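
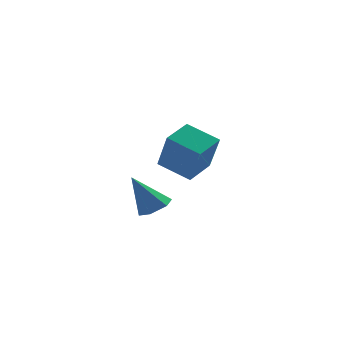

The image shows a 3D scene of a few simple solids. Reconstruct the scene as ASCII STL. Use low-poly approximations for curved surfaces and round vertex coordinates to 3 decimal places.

solid 
facet normal -0.616 -0.741 -0.267
outer loop
vertex 0.948 1.243 -0.829
vertex -0.07 1.902 -0.309
vertex 0.696 1.956 -2.228
endloop
endfacet
facet normal 0.771 -0.500 -0.394
outer loop
vertex 1.43 2.838 -1.911
vertex 0.948 1.243 -0.829
vertex 0.696 1.956 -2.228
endloop
endfacet
facet normal -0.617 -0.741 -0.267
outer loop
vertex 0.696 1.956 -2.228
vertex -0.07 1.902 -0.309
vertex -0.322 2.616 -1.708
endloop
endfacet
facet normal -0.159 0.448 -0.880
outer loop
vertex -0.322 2.616 -1.708
vertex 1.43 2.838 -1.911
vertex 0.696 1.956 -2.228
endloop
endfacet
facet normal 0.159 -0.448 0.880
outer loop
vertex 0.948 1.243 -0.829
vertex 0.664 2.784 0.008
vertex -0.07 1.902 -0.309
endloop
endfacet
facet normal 0.771 -0.500 -0.394
outer loop
vertex 1.682 2.124 -0.512
vertex 0.948 1.243 -0.829
vertex 1.43 2.838 -1.911
endloop
endfacet
facet normal 0.158 -0.449 0.880
outer loop
vertex 1.682 2.124 -0.512
vertex 0.664 2.784 0.008
vertex 0.948 1.243 -0.829
endloop
endfacet
facet normal -0.771 0.500 0.394
outer loop
vertex -0.07 1.902 -0.309
vertex 0.664 2.784 0.008
vertex -0.322 2.616 -1.708
endloop
endfacet
facet normal -0.159 0.449 -0.879
outer loop
vertex 0.412 3.497 -1.391
vertex 1.43 2.838 -1.911
vertex -0.322 2.616 -1.708
endloop
endfacet
facet normal -0.771 0.501 0.394
outer loop
vertex -0.322 2.616 -1.708
vertex 0.664 2.784 0.008
vertex 0.412 3.497 -1.391
endloop
endfacet
facet normal 0.616 0.741 0.267
outer loop
vertex 0.412 3.497 -1.391
vertex 1.682 2.124 -0.512
vertex 1.43 2.838 -1.911
endloop
endfacet
facet normal 0.616 0.741 0.267
outer loop
vertex 0.664 2.784 0.008
vertex 1.682 2.124 -0.512
vertex 0.412 3.497 -1.391
endloop
endfacet
facet normal 0.498 -0.095 -0.862
outer loop
vertex -0.172 -1.185 -1.877
vertex -0.688 -1.289 -2.164
vertex -0.484 -0.727 -2.108
endloop
endfacet
facet normal 0.484 0.634 0.603
outer loop
vertex -0.172 -1.185 -1.877
vertex -0.484 -0.727 -2.108
vertex -1.412 -1.151 -0.916
endloop
endfacet
facet normal 0.500 -0.096 -0.861
outer loop
vertex -0.484 -0.727 -2.108
vertex -0.688 -1.289 -2.164
vertex -1.0 -0.832 -2.396
endloop
endfacet
facet normal -0.268 0.955 0.131
outer loop
vertex -0.484 -0.727 -2.108
vertex -1.0 -0.832 -2.396
vertex -1.412 -1.151 -0.916
endloop
endfacet
facet normal 0.500 -0.096 -0.861
outer loop
vertex -1.0 -0.832 -2.396
vertex -0.688 -1.289 -2.164
vertex -1.204 -1.393 -2.452
endloop
endfacet
facet normal -0.919 0.352 -0.180
outer loop
vertex -1.0 -0.832 -2.396
vertex -1.204 -1.393 -2.452
vertex -1.412 -1.151 -0.916
endloop
endfacet
facet normal 0.500 -0.094 -0.861
outer loop
vertex -1.204 -1.393 -2.452
vertex -0.688 -1.289 -2.164
vertex -0.892 -1.85 -2.221
endloop
endfacet
facet normal -0.821 -0.571 -0.021
outer loop
vertex -1.204 -1.393 -2.452
vertex -0.892 -1.85 -2.221
vertex -1.412 -1.151 -0.916
endloop
endfacet
facet normal 0.500 -0.094 -0.861
outer loop
vertex -0.892 -1.85 -2.221
vertex -0.688 -1.289 -2.164
vertex -0.376 -1.746 -1.933
endloop
endfacet
facet normal -0.071 -0.891 0.449
outer loop
vertex -0.892 -1.85 -2.221
vertex -0.376 -1.746 -1.933
vertex -1.412 -1.151 -0.916
endloop
endfacet
facet normal 0.498 -0.095 -0.862
outer loop
vertex -0.376 -1.746 -1.933
vertex -0.688 -1.289 -2.164
vertex -0.172 -1.185 -1.877
endloop
endfacet
facet normal 0.582 -0.288 0.761
outer loop
vertex -0.376 -1.746 -1.933
vertex -0.172 -1.185 -1.877
vertex -1.412 -1.151 -0.916
endloop
endfacet

endsolid


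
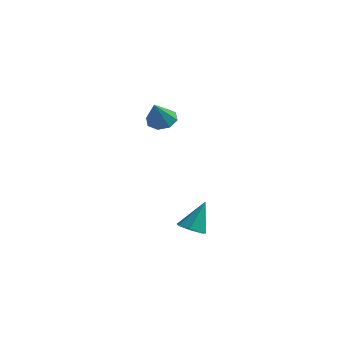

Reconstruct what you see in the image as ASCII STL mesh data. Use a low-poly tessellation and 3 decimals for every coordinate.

solid 
facet normal -0.197 0.607 -0.770
outer loop
vertex -0.37 2.976 1.29
vertex -1.041 2.744 1.279
vertex -0.698 3.272 1.607
endloop
endfacet
facet normal 0.785 0.274 0.556
outer loop
vertex -0.37 2.976 1.29
vertex -0.698 3.272 1.607
vertex -0.759 1.876 2.381
endloop
endfacet
facet normal -0.198 0.607 -0.770
outer loop
vertex -0.698 3.272 1.607
vertex -1.041 2.744 1.279
vertex -1.226 3.258 1.732
endloop
endfacet
facet normal 0.192 0.469 0.862
outer loop
vertex -0.698 3.272 1.607
vertex -1.226 3.258 1.732
vertex -0.759 1.876 2.381
endloop
endfacet
facet normal -0.197 0.607 -0.770
outer loop
vertex -1.226 3.258 1.732
vertex -1.041 2.744 1.279
vertex -1.646 2.943 1.591
endloop
endfacet
facet normal -0.467 0.242 0.851
outer loop
vertex -1.226 3.258 1.732
vertex -1.646 2.943 1.591
vertex -0.759 1.876 2.381
endloop
endfacet
facet normal -0.198 0.606 -0.770
outer loop
vertex -1.646 2.943 1.591
vertex -1.041 2.744 1.279
vertex -1.712 2.511 1.268
endloop
endfacet
facet normal -0.802 -0.274 0.530
outer loop
vertex -1.646 2.943 1.591
vertex -1.712 2.511 1.268
vertex -0.759 1.876 2.381
endloop
endfacet
facet normal -0.198 0.606 -0.770
outer loop
vertex -1.712 2.511 1.268
vertex -1.041 2.744 1.279
vertex -1.384 2.215 0.951
endloop
endfacet
facet normal -0.620 -0.780 0.086
outer loop
vertex -1.712 2.511 1.268
vertex -1.384 2.215 0.951
vertex -0.759 1.876 2.381
endloop
endfacet
facet normal -0.197 0.606 -0.771
outer loop
vertex -1.384 2.215 0.951
vertex -1.041 2.744 1.279
vertex -0.855 2.229 0.827
endloop
endfacet
facet normal -0.026 -0.975 -0.220
outer loop
vertex -1.384 2.215 0.951
vertex -0.855 2.229 0.827
vertex -0.759 1.876 2.381
endloop
endfacet
facet normal -0.197 0.606 -0.771
outer loop
vertex -0.855 2.229 0.827
vertex -1.041 2.744 1.279
vertex -0.435 2.544 0.967
endloop
endfacet
facet normal 0.630 -0.748 -0.209
outer loop
vertex -0.855 2.229 0.827
vertex -0.435 2.544 0.967
vertex -0.759 1.876 2.381
endloop
endfacet
facet normal -0.197 0.606 -0.771
outer loop
vertex -0.435 2.544 0.967
vertex -1.041 2.744 1.279
vertex -0.37 2.976 1.29
endloop
endfacet
facet normal 0.967 -0.230 0.113
outer loop
vertex -0.435 2.544 0.967
vertex -0.37 2.976 1.29
vertex -0.759 1.876 2.381
endloop
endfacet
facet normal -0.148 -0.428 -0.891
outer loop
vertex 1.645 2.36 -4.755
vertex 1.15 1.963 -4.482
vertex 1.091 2.587 -4.772
endloop
endfacet
facet normal 0.380 0.919 -0.103
outer loop
vertex 1.645 2.36 -4.755
vertex 1.091 2.587 -4.772
vertex 1.39 2.657 -3.038
endloop
endfacet
facet normal -0.148 -0.428 -0.892
outer loop
vertex 1.091 2.587 -4.772
vertex 1.15 1.963 -4.482
vertex 0.582 2.344 -4.571
endloop
endfacet
facet normal -0.419 0.907 0.036
outer loop
vertex 1.091 2.587 -4.772
vertex 0.582 2.344 -4.571
vertex 1.39 2.657 -3.038
endloop
endfacet
facet normal -0.148 -0.429 -0.891
outer loop
vertex 0.582 2.344 -4.571
vertex 1.15 1.963 -4.482
vertex 0.501 1.815 -4.303
endloop
endfacet
facet normal -0.862 0.328 0.387
outer loop
vertex 0.582 2.344 -4.571
vertex 0.501 1.815 -4.303
vertex 1.39 2.657 -3.038
endloop
endfacet
facet normal -0.148 -0.428 -0.891
outer loop
vertex 0.501 1.815 -4.303
vertex 1.15 1.963 -4.482
vertex 0.909 1.397 -4.17
endloop
endfacet
facet normal -0.616 -0.383 0.688
outer loop
vertex 0.501 1.815 -4.303
vertex 0.909 1.397 -4.17
vertex 1.39 2.657 -3.038
endloop
endfacet
facet normal -0.148 -0.429 -0.891
outer loop
vertex 0.909 1.397 -4.17
vertex 1.15 1.963 -4.482
vertex 1.499 1.406 -4.272
endloop
endfacet
facet normal 0.134 -0.690 0.711
outer loop
vertex 0.909 1.397 -4.17
vertex 1.499 1.406 -4.272
vertex 1.39 2.657 -3.038
endloop
endfacet
facet normal -0.148 -0.429 -0.891
outer loop
vertex 1.499 1.406 -4.272
vertex 1.15 1.963 -4.482
vertex 1.826 1.834 -4.532
endloop
endfacet
facet normal 0.822 -0.362 0.439
outer loop
vertex 1.499 1.406 -4.272
vertex 1.826 1.834 -4.532
vertex 1.39 2.657 -3.038
endloop
endfacet
facet normal -0.148 -0.429 -0.891
outer loop
vertex 1.826 1.834 -4.532
vertex 1.15 1.963 -4.482
vertex 1.645 2.36 -4.755
endloop
endfacet
facet normal 0.932 0.354 0.077
outer loop
vertex 1.826 1.834 -4.532
vertex 1.645 2.36 -4.755
vertex 1.39 2.657 -3.038
endloop
endfacet

endsolid


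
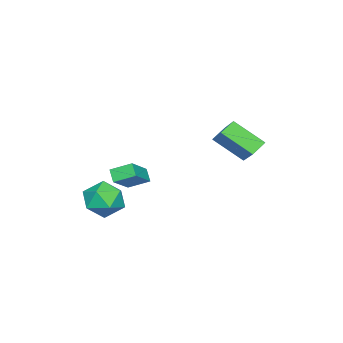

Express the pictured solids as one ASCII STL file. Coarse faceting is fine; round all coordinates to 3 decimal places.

solid 
facet normal 0.078 0.216 0.973
outer loop
vertex 2.798 -0.385 -1.25
vertex 2.423 -1.544 -0.963
vertex 3.641 -1.3 -1.115
endloop
endfacet
facet normal 0.548 0.592 0.591
outer loop
vertex 2.798 -0.385 -1.25
vertex 3.641 -1.3 -1.115
vertex 3.756 -0.475 -2.049
endloop
endfacet
facet normal 0.184 0.977 0.111
outer loop
vertex 2.798 -0.385 -1.25
vertex 3.756 -0.475 -2.049
vertex 2.61 -0.21 -2.475
endloop
endfacet
facet normal -0.509 0.837 0.198
outer loop
vertex 2.798 -0.385 -1.25
vertex 2.61 -0.21 -2.475
vertex 1.786 -0.87 -1.803
endloop
endfacet
facet normal -0.575 0.367 0.731
outer loop
vertex 2.798 -0.385 -1.25
vertex 1.786 -0.87 -1.803
vertex 2.423 -1.544 -0.963
endloop
endfacet
facet normal 0.963 0.132 0.236
outer loop
vertex 3.756 -0.475 -2.049
vertex 3.641 -1.3 -1.115
vertex 3.974 -1.69 -2.257
endloop
endfacet
facet normal 0.202 -0.477 0.855
outer loop
vertex 3.641 -1.3 -1.115
vertex 2.423 -1.544 -0.963
vertex 3.15 -2.35 -1.585
endloop
endfacet
facet normal -0.856 -0.233 0.462
outer loop
vertex 2.423 -1.544 -0.963
vertex 1.786 -0.87 -1.803
vertex 2.004 -2.085 -2.011
endloop
endfacet
facet normal -0.749 0.529 -0.399
outer loop
vertex 1.786 -0.87 -1.803
vertex 2.61 -0.21 -2.475
vertex 2.119 -1.26 -2.945
endloop
endfacet
facet normal 0.375 0.754 -0.539
outer loop
vertex 2.61 -0.21 -2.475
vertex 3.756 -0.475 -2.049
vertex 3.337 -1.016 -3.097
endloop
endfacet
facet normal 0.509 -0.837 -0.198
outer loop
vertex 2.962 -2.175 -2.81
vertex 3.974 -1.69 -2.257
vertex 3.15 -2.35 -1.585
endloop
endfacet
facet normal -0.184 -0.977 -0.111
outer loop
vertex 2.962 -2.175 -2.81
vertex 3.15 -2.35 -1.585
vertex 2.004 -2.085 -2.011
endloop
endfacet
facet normal -0.548 -0.592 -0.591
outer loop
vertex 2.962 -2.175 -2.81
vertex 2.004 -2.085 -2.011
vertex 2.119 -1.26 -2.945
endloop
endfacet
facet normal -0.078 -0.216 -0.973
outer loop
vertex 2.962 -2.175 -2.81
vertex 2.119 -1.26 -2.945
vertex 3.337 -1.016 -3.097
endloop
endfacet
facet normal 0.575 -0.367 -0.731
outer loop
vertex 2.962 -2.175 -2.81
vertex 3.337 -1.016 -3.097
vertex 3.974 -1.69 -2.257
endloop
endfacet
facet normal 0.749 -0.529 0.399
outer loop
vertex 3.15 -2.35 -1.585
vertex 3.974 -1.69 -2.257
vertex 3.641 -1.3 -1.115
endloop
endfacet
facet normal -0.375 -0.754 0.539
outer loop
vertex 2.004 -2.085 -2.011
vertex 3.15 -2.35 -1.585
vertex 2.423 -1.544 -0.963
endloop
endfacet
facet normal -0.963 -0.132 -0.236
outer loop
vertex 2.119 -1.26 -2.945
vertex 2.004 -2.085 -2.011
vertex 1.786 -0.87 -1.803
endloop
endfacet
facet normal -0.202 0.477 -0.855
outer loop
vertex 3.337 -1.016 -3.097
vertex 2.119 -1.26 -2.945
vertex 2.61 -0.21 -2.475
endloop
endfacet
facet normal 0.856 0.233 -0.462
outer loop
vertex 3.974 -1.69 -2.257
vertex 3.337 -1.016 -3.097
vertex 3.756 -0.475 -2.049
endloop
endfacet
facet normal -0.610 -0.522 -0.597
outer loop
vertex -3.639 1.756 0.18
vertex -4.481 2.087 0.751
vertex -3.843 3.488 -1.127
endloop
endfacet
facet normal 0.787 -0.310 -0.534
outer loop
vertex -2.599 4.553 0.089
vertex -3.639 1.756 0.18
vertex -3.843 3.488 -1.127
endloop
endfacet
facet normal -0.610 -0.522 -0.597
outer loop
vertex -3.843 3.488 -1.127
vertex -4.481 2.087 0.751
vertex -4.685 3.82 -0.557
endloop
endfacet
facet normal -0.093 0.794 -0.600
outer loop
vertex -4.685 3.82 -0.557
vertex -2.599 4.553 0.089
vertex -3.843 3.488 -1.127
endloop
endfacet
facet normal 0.094 -0.795 0.600
outer loop
vertex -3.639 1.756 0.18
vertex -3.237 3.152 1.967
vertex -4.481 2.087 0.751
endloop
endfacet
facet normal 0.787 -0.310 -0.533
outer loop
vertex -2.395 2.82 1.397
vertex -3.639 1.756 0.18
vertex -2.599 4.553 0.089
endloop
endfacet
facet normal 0.093 -0.795 0.600
outer loop
vertex -2.395 2.82 1.397
vertex -3.237 3.152 1.967
vertex -3.639 1.756 0.18
endloop
endfacet
facet normal -0.787 0.310 0.534
outer loop
vertex -4.481 2.087 0.751
vertex -3.237 3.152 1.967
vertex -4.685 3.82 -0.557
endloop
endfacet
facet normal -0.094 0.795 -0.599
outer loop
vertex -3.441 4.884 0.66
vertex -2.599 4.553 0.089
vertex -4.685 3.82 -0.557
endloop
endfacet
facet normal -0.787 0.310 0.534
outer loop
vertex -4.685 3.82 -0.557
vertex -3.237 3.152 1.967
vertex -3.441 4.884 0.66
endloop
endfacet
facet normal 0.610 0.522 0.596
outer loop
vertex -3.441 4.884 0.66
vertex -2.395 2.82 1.397
vertex -2.599 4.553 0.089
endloop
endfacet
facet normal 0.610 0.522 0.597
outer loop
vertex -3.237 3.152 1.967
vertex -2.395 2.82 1.397
vertex -3.441 4.884 0.66
endloop
endfacet
facet normal -0.500 -0.501 0.706
outer loop
vertex 0.081 -2.436 -1.363
vertex -0.287 -1.294 -0.813
vertex -1.518 -2.413 -2.479
endloop
endfacet
facet normal 0.279 -0.865 -0.418
outer loop
vertex -1.073 -1.966 -3.107
vertex 0.081 -2.436 -1.363
vertex -1.518 -2.413 -2.479
endloop
endfacet
facet normal -0.500 -0.502 0.706
outer loop
vertex -1.518 -2.413 -2.479
vertex -0.287 -1.294 -0.813
vertex -1.886 -1.271 -1.928
endloop
endfacet
facet normal -0.820 0.012 -0.572
outer loop
vertex -1.886 -1.271 -1.928
vertex -1.073 -1.966 -3.107
vertex -1.518 -2.413 -2.479
endloop
endfacet
facet normal 0.820 -0.012 0.573
outer loop
vertex 0.081 -2.436 -1.363
vertex 0.158 -0.847 -1.441
vertex -0.287 -1.294 -0.813
endloop
endfacet
facet normal 0.279 -0.865 -0.417
outer loop
vertex 0.526 -1.989 -1.992
vertex 0.081 -2.436 -1.363
vertex -1.073 -1.966 -3.107
endloop
endfacet
facet normal 0.820 -0.012 0.572
outer loop
vertex 0.526 -1.989 -1.992
vertex 0.158 -0.847 -1.441
vertex 0.081 -2.436 -1.363
endloop
endfacet
facet normal -0.279 0.865 0.418
outer loop
vertex -0.287 -1.294 -0.813
vertex 0.158 -0.847 -1.441
vertex -1.886 -1.271 -1.928
endloop
endfacet
facet normal -0.820 0.011 -0.572
outer loop
vertex -1.441 -0.824 -2.557
vertex -1.073 -1.966 -3.107
vertex -1.886 -1.271 -1.928
endloop
endfacet
facet normal -0.279 0.865 0.417
outer loop
vertex -1.886 -1.271 -1.928
vertex 0.158 -0.847 -1.441
vertex -1.441 -0.824 -2.557
endloop
endfacet
facet normal 0.500 0.501 -0.706
outer loop
vertex -1.441 -0.824 -2.557
vertex 0.526 -1.989 -1.992
vertex -1.073 -1.966 -3.107
endloop
endfacet
facet normal 0.500 0.502 -0.706
outer loop
vertex 0.158 -0.847 -1.441
vertex 0.526 -1.989 -1.992
vertex -1.441 -0.824 -2.557
endloop
endfacet

endsolid


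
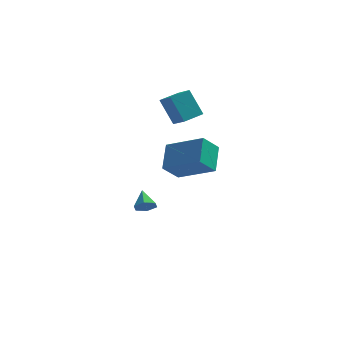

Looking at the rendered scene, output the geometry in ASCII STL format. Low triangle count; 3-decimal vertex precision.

solid 
facet normal -0.521 -0.488 0.700
outer loop
vertex 1.974 -1.246 3.02
vertex 0.215 -0.619 2.149
vertex 1.964 -2.481 2.152
endloop
endfacet
facet normal 0.853 -0.304 0.423
outer loop
vertex 2.605 -1.881 1.291
vertex 1.974 -1.246 3.02
vertex 1.964 -2.481 2.152
endloop
endfacet
facet normal -0.521 -0.488 0.701
outer loop
vertex 1.964 -2.481 2.152
vertex 0.215 -0.619 2.149
vertex 0.205 -1.855 1.281
endloop
endfacet
facet normal -0.006 -0.818 -0.575
outer loop
vertex 0.205 -1.855 1.281
vertex 2.605 -1.881 1.291
vertex 1.964 -2.481 2.152
endloop
endfacet
facet normal 0.007 0.818 0.575
outer loop
vertex 1.974 -1.246 3.02
vertex 0.856 -0.019 1.288
vertex 0.215 -0.619 2.149
endloop
endfacet
facet normal 0.854 -0.304 0.423
outer loop
vertex 2.615 -0.645 2.159
vertex 1.974 -1.246 3.02
vertex 2.605 -1.881 1.291
endloop
endfacet
facet normal 0.006 0.818 0.575
outer loop
vertex 2.615 -0.645 2.159
vertex 0.856 -0.019 1.288
vertex 1.974 -1.246 3.02
endloop
endfacet
facet normal -0.853 0.304 -0.423
outer loop
vertex 0.215 -0.619 2.149
vertex 0.856 -0.019 1.288
vertex 0.205 -1.855 1.281
endloop
endfacet
facet normal -0.006 -0.818 -0.576
outer loop
vertex 0.846 -1.254 0.42
vertex 2.605 -1.881 1.291
vertex 0.205 -1.855 1.281
endloop
endfacet
facet normal -0.854 0.304 -0.423
outer loop
vertex 0.205 -1.855 1.281
vertex 0.856 -0.019 1.288
vertex 0.846 -1.254 0.42
endloop
endfacet
facet normal 0.521 0.488 -0.701
outer loop
vertex 0.846 -1.254 0.42
vertex 2.615 -0.645 2.159
vertex 2.605 -1.881 1.291
endloop
endfacet
facet normal 0.521 0.488 -0.701
outer loop
vertex 0.856 -0.019 1.288
vertex 2.615 -0.645 2.159
vertex 0.846 -1.254 0.42
endloop
endfacet
facet normal 0.256 -0.786 -0.563
outer loop
vertex -0.57 2.083 -3.533
vertex -1.088 1.814 -3.393
vertex -1.056 2.17 -3.875
endloop
endfacet
facet normal 0.371 0.878 -0.303
outer loop
vertex -0.57 2.083 -3.533
vertex -1.056 2.17 -3.875
vertex -1.372 2.686 -2.767
endloop
endfacet
facet normal 0.255 -0.786 -0.564
outer loop
vertex -1.056 2.17 -3.875
vertex -1.088 1.814 -3.393
vertex -1.574 1.901 -3.734
endloop
endfacet
facet normal -0.504 0.719 -0.479
outer loop
vertex -1.056 2.17 -3.875
vertex -1.574 1.901 -3.734
vertex -1.372 2.686 -2.767
endloop
endfacet
facet normal 0.255 -0.786 -0.564
outer loop
vertex -1.574 1.901 -3.734
vertex -1.088 1.814 -3.393
vertex -1.606 1.545 -3.252
endloop
endfacet
facet normal -0.983 0.174 0.064
outer loop
vertex -1.574 1.901 -3.734
vertex -1.606 1.545 -3.252
vertex -1.372 2.686 -2.767
endloop
endfacet
facet normal 0.255 -0.786 -0.564
outer loop
vertex -1.606 1.545 -3.252
vertex -1.088 1.814 -3.393
vertex -1.12 1.458 -2.911
endloop
endfacet
facet normal -0.586 -0.212 0.782
outer loop
vertex -1.606 1.545 -3.252
vertex -1.12 1.458 -2.911
vertex -1.372 2.686 -2.767
endloop
endfacet
facet normal 0.256 -0.786 -0.563
outer loop
vertex -1.12 1.458 -2.911
vertex -1.088 1.814 -3.393
vertex -0.603 1.727 -3.051
endloop
endfacet
facet normal 0.287 -0.053 0.957
outer loop
vertex -1.12 1.458 -2.911
vertex -0.603 1.727 -3.051
vertex -1.372 2.686 -2.767
endloop
endfacet
facet normal 0.256 -0.786 -0.563
outer loop
vertex -0.603 1.727 -3.051
vertex -1.088 1.814 -3.393
vertex -0.57 2.083 -3.533
endloop
endfacet
facet normal 0.766 0.491 0.415
outer loop
vertex -0.603 1.727 -3.051
vertex -0.57 2.083 -3.533
vertex -1.372 2.686 -2.767
endloop
endfacet
facet normal -0.707 -0.692 -0.147
outer loop
vertex 0.032 2.427 3.728
vertex -0.578 3.172 3.157
vertex 0.74 1.986 2.398
endloop
endfacet
facet normal 0.546 -0.664 0.511
outer loop
vertex 1.538 2.768 2.563
vertex 0.032 2.427 3.728
vertex 0.74 1.986 2.398
endloop
endfacet
facet normal -0.707 -0.692 -0.146
outer loop
vertex 0.74 1.986 2.398
vertex -0.578 3.172 3.157
vertex 0.129 2.731 1.826
endloop
endfacet
facet normal 0.451 -0.281 -0.847
outer loop
vertex 0.129 2.731 1.826
vertex 1.538 2.768 2.563
vertex 0.74 1.986 2.398
endloop
endfacet
facet normal -0.450 0.281 0.848
outer loop
vertex 0.032 2.427 3.728
vertex 0.22 3.954 3.322
vertex -0.578 3.172 3.157
endloop
endfacet
facet normal 0.545 -0.665 0.510
outer loop
vertex 0.831 3.209 3.894
vertex 0.032 2.427 3.728
vertex 1.538 2.768 2.563
endloop
endfacet
facet normal -0.451 0.281 0.847
outer loop
vertex 0.831 3.209 3.894
vertex 0.22 3.954 3.322
vertex 0.032 2.427 3.728
endloop
endfacet
facet normal -0.546 0.665 -0.510
outer loop
vertex -0.578 3.172 3.157
vertex 0.22 3.954 3.322
vertex 0.129 2.731 1.826
endloop
endfacet
facet normal 0.451 -0.281 -0.847
outer loop
vertex 0.928 3.513 1.992
vertex 1.538 2.768 2.563
vertex 0.129 2.731 1.826
endloop
endfacet
facet normal -0.545 0.665 -0.511
outer loop
vertex 0.129 2.731 1.826
vertex 0.22 3.954 3.322
vertex 0.928 3.513 1.992
endloop
endfacet
facet normal 0.707 0.692 0.147
outer loop
vertex 0.928 3.513 1.992
vertex 0.831 3.209 3.894
vertex 1.538 2.768 2.563
endloop
endfacet
facet normal 0.707 0.692 0.147
outer loop
vertex 0.22 3.954 3.322
vertex 0.831 3.209 3.894
vertex 0.928 3.513 1.992
endloop
endfacet

endsolid


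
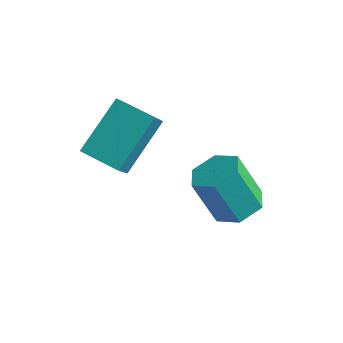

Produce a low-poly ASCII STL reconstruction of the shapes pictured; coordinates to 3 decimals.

solid 
facet normal 0.437 0.115 -0.892
outer loop
vertex -0.464 -0.409 -2.857
vertex -0.787 0.112 -2.948
vertex -0.232 0.135 -2.673
endloop
endfacet
facet normal 0.818 -0.464 0.340
outer loop
vertex -0.464 -0.409 -2.857
vertex -0.232 0.135 -2.673
vertex -1.01 -0.554 -1.742
endloop
endfacet
facet normal 0.818 -0.464 0.340
outer loop
vertex -1.01 -0.554 -1.742
vertex -0.232 0.135 -2.673
vertex -0.778 -0.01 -1.558
endloop
endfacet
facet normal -0.436 -0.116 0.892
outer loop
vertex -1.01 -0.554 -1.742
vertex -0.778 -0.01 -1.558
vertex -1.333 -0.032 -1.832
endloop
endfacet
facet normal 0.437 0.116 -0.892
outer loop
vertex -0.232 0.135 -2.673
vertex -0.787 0.112 -2.948
vertex -0.554 0.657 -2.763
endloop
endfacet
facet normal 0.734 0.527 0.428
outer loop
vertex -0.232 0.135 -2.673
vertex -0.554 0.657 -2.763
vertex -0.778 -0.01 -1.558
endloop
endfacet
facet normal 0.734 0.527 0.428
outer loop
vertex -0.778 -0.01 -1.558
vertex -0.554 0.657 -2.763
vertex -1.1 0.512 -1.648
endloop
endfacet
facet normal -0.436 -0.115 0.893
outer loop
vertex -0.778 -0.01 -1.558
vertex -1.1 0.512 -1.648
vertex -1.333 -0.032 -1.832
endloop
endfacet
facet normal 0.436 0.116 -0.892
outer loop
vertex -0.554 0.657 -2.763
vertex -0.787 0.112 -2.948
vertex -1.11 0.634 -3.038
endloop
endfacet
facet normal -0.084 0.993 0.088
outer loop
vertex -0.554 0.657 -2.763
vertex -1.11 0.634 -3.038
vertex -1.1 0.512 -1.648
endloop
endfacet
facet normal -0.084 0.993 0.088
outer loop
vertex -1.1 0.512 -1.648
vertex -1.11 0.634 -3.038
vertex -1.656 0.489 -1.923
endloop
endfacet
facet normal -0.437 -0.115 0.892
outer loop
vertex -1.1 0.512 -1.648
vertex -1.656 0.489 -1.923
vertex -1.333 -0.032 -1.832
endloop
endfacet
facet normal 0.436 0.116 -0.892
outer loop
vertex -1.11 0.634 -3.038
vertex -0.787 0.112 -2.948
vertex -1.342 0.09 -3.222
endloop
endfacet
facet normal -0.818 0.464 -0.340
outer loop
vertex -1.11 0.634 -3.038
vertex -1.342 0.09 -3.222
vertex -1.656 0.489 -1.923
endloop
endfacet
facet normal -0.818 0.464 -0.340
outer loop
vertex -1.656 0.489 -1.923
vertex -1.342 0.09 -3.222
vertex -1.888 -0.055 -2.107
endloop
endfacet
facet normal -0.437 -0.115 0.892
outer loop
vertex -1.656 0.489 -1.923
vertex -1.888 -0.055 -2.107
vertex -1.333 -0.032 -1.832
endloop
endfacet
facet normal 0.436 0.115 -0.893
outer loop
vertex -1.342 0.09 -3.222
vertex -0.787 0.112 -2.948
vertex -1.02 -0.432 -3.132
endloop
endfacet
facet normal -0.734 -0.527 -0.428
outer loop
vertex -1.342 0.09 -3.222
vertex -1.02 -0.432 -3.132
vertex -1.888 -0.055 -2.107
endloop
endfacet
facet normal -0.734 -0.527 -0.428
outer loop
vertex -1.888 -0.055 -2.107
vertex -1.02 -0.432 -3.132
vertex -1.566 -0.577 -2.017
endloop
endfacet
facet normal -0.437 -0.116 0.892
outer loop
vertex -1.888 -0.055 -2.107
vertex -1.566 -0.577 -2.017
vertex -1.333 -0.032 -1.832
endloop
endfacet
facet normal 0.437 0.115 -0.892
outer loop
vertex -1.02 -0.432 -3.132
vertex -0.787 0.112 -2.948
vertex -0.464 -0.409 -2.857
endloop
endfacet
facet normal 0.084 -0.993 -0.088
outer loop
vertex -1.02 -0.432 -3.132
vertex -0.464 -0.409 -2.857
vertex -1.566 -0.577 -2.017
endloop
endfacet
facet normal 0.084 -0.993 -0.088
outer loop
vertex -1.566 -0.577 -2.017
vertex -0.464 -0.409 -2.857
vertex -1.01 -0.554 -1.742
endloop
endfacet
facet normal -0.436 -0.116 0.892
outer loop
vertex -1.566 -0.577 -2.017
vertex -1.01 -0.554 -1.742
vertex -1.333 -0.032 -1.832
endloop
endfacet
facet normal -0.980 -0.043 0.193
outer loop
vertex -3.3 -0.813 0.318
vertex -3.455 -0.28 -0.352
vertex -3.426 -1.981 -0.583
endloop
endfacet
facet normal 0.178 -0.613 0.770
outer loop
vertex -2.485 -1.94 -0.768
vertex -3.3 -0.813 0.318
vertex -3.426 -1.981 -0.583
endloop
endfacet
facet normal -0.980 -0.043 0.193
outer loop
vertex -3.426 -1.981 -0.583
vertex -3.455 -0.28 -0.352
vertex -3.581 -1.448 -1.253
endloop
endfacet
facet normal -0.085 -0.789 -0.608
outer loop
vertex -3.581 -1.448 -1.253
vertex -2.485 -1.94 -0.768
vertex -3.426 -1.981 -0.583
endloop
endfacet
facet normal 0.085 0.789 0.608
outer loop
vertex -3.3 -0.813 0.318
vertex -2.514 -0.239 -0.537
vertex -3.455 -0.28 -0.352
endloop
endfacet
facet normal 0.178 -0.613 0.770
outer loop
vertex -2.359 -0.772 0.133
vertex -3.3 -0.813 0.318
vertex -2.485 -1.94 -0.768
endloop
endfacet
facet normal 0.085 0.789 0.608
outer loop
vertex -2.359 -0.772 0.133
vertex -2.514 -0.239 -0.537
vertex -3.3 -0.813 0.318
endloop
endfacet
facet normal -0.178 0.613 -0.770
outer loop
vertex -3.455 -0.28 -0.352
vertex -2.514 -0.239 -0.537
vertex -3.581 -1.448 -1.253
endloop
endfacet
facet normal -0.085 -0.789 -0.608
outer loop
vertex -2.64 -1.407 -1.438
vertex -2.485 -1.94 -0.768
vertex -3.581 -1.448 -1.253
endloop
endfacet
facet normal -0.178 0.613 -0.770
outer loop
vertex -3.581 -1.448 -1.253
vertex -2.514 -0.239 -0.537
vertex -2.64 -1.407 -1.438
endloop
endfacet
facet normal 0.980 0.043 -0.193
outer loop
vertex -2.64 -1.407 -1.438
vertex -2.359 -0.772 0.133
vertex -2.485 -1.94 -0.768
endloop
endfacet
facet normal 0.980 0.043 -0.193
outer loop
vertex -2.514 -0.239 -0.537
vertex -2.359 -0.772 0.133
vertex -2.64 -1.407 -1.438
endloop
endfacet

endsolid


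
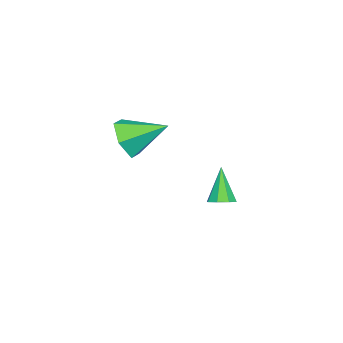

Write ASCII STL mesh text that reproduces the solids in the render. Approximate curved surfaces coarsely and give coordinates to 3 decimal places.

solid 
facet normal 0.244 -0.858 -0.452
outer loop
vertex 3.43 -3.848 1.481
vertex 2.754 -4.365 2.096
vertex 2.432 -3.972 1.177
endloop
endfacet
facet normal 0.066 0.830 -0.554
outer loop
vertex 3.43 -3.848 1.481
vertex 2.432 -3.972 1.177
vertex 2.306 -2.795 2.924
endloop
endfacet
facet normal 0.245 -0.858 -0.452
outer loop
vertex 2.432 -3.972 1.177
vertex 2.754 -4.365 2.096
vertex 1.757 -4.489 1.792
endloop
endfacet
facet normal -0.759 0.514 -0.401
outer loop
vertex 2.432 -3.972 1.177
vertex 1.757 -4.489 1.792
vertex 2.306 -2.795 2.924
endloop
endfacet
facet normal 0.244 -0.858 -0.452
outer loop
vertex 1.757 -4.489 1.792
vertex 2.754 -4.365 2.096
vertex 2.078 -4.882 2.712
endloop
endfacet
facet normal -0.933 0.066 0.354
outer loop
vertex 1.757 -4.489 1.792
vertex 2.078 -4.882 2.712
vertex 2.306 -2.795 2.924
endloop
endfacet
facet normal 0.244 -0.858 -0.452
outer loop
vertex 2.078 -4.882 2.712
vertex 2.754 -4.365 2.096
vertex 3.075 -4.758 3.016
endloop
endfacet
facet normal -0.283 -0.066 0.957
outer loop
vertex 2.078 -4.882 2.712
vertex 3.075 -4.758 3.016
vertex 2.306 -2.795 2.924
endloop
endfacet
facet normal 0.244 -0.858 -0.452
outer loop
vertex 3.075 -4.758 3.016
vertex 2.754 -4.365 2.096
vertex 3.751 -4.241 2.4
endloop
endfacet
facet normal 0.541 0.250 0.803
outer loop
vertex 3.075 -4.758 3.016
vertex 3.751 -4.241 2.4
vertex 2.306 -2.795 2.924
endloop
endfacet
facet normal 0.245 -0.858 -0.452
outer loop
vertex 3.751 -4.241 2.4
vertex 2.754 -4.365 2.096
vertex 3.43 -3.848 1.481
endloop
endfacet
facet normal 0.715 0.697 0.048
outer loop
vertex 3.751 -4.241 2.4
vertex 3.43 -3.848 1.481
vertex 2.306 -2.795 2.924
endloop
endfacet
facet normal 0.461 0.205 -0.864
outer loop
vertex -0.913 -2.008 -3.073
vertex -1.475 -2.026 -3.377
vertex -1.132 -1.57 -3.086
endloop
endfacet
facet normal 0.584 0.314 0.748
outer loop
vertex -0.913 -2.008 -3.073
vertex -1.132 -1.57 -3.086
vertex -2.305 -2.394 -1.823
endloop
endfacet
facet normal 0.460 0.205 -0.864
outer loop
vertex -1.132 -1.57 -3.086
vertex -1.475 -2.026 -3.377
vertex -1.553 -1.4 -3.27
endloop
endfacet
facet normal 0.068 0.806 0.589
outer loop
vertex -1.132 -1.57 -3.086
vertex -1.553 -1.4 -3.27
vertex -2.305 -2.394 -1.823
endloop
endfacet
facet normal 0.461 0.205 -0.863
outer loop
vertex -1.553 -1.4 -3.27
vertex -1.475 -2.026 -3.377
vertex -1.928 -1.596 -3.517
endloop
endfacet
facet normal -0.570 0.785 0.243
outer loop
vertex -1.553 -1.4 -3.27
vertex -1.928 -1.596 -3.517
vertex -2.305 -2.394 -1.823
endloop
endfacet
facet normal 0.461 0.205 -0.863
outer loop
vertex -1.928 -1.596 -3.517
vertex -1.475 -2.026 -3.377
vertex -2.038 -2.044 -3.682
endloop
endfacet
facet normal -0.960 0.268 -0.087
outer loop
vertex -1.928 -1.596 -3.517
vertex -2.038 -2.044 -3.682
vertex -2.305 -2.394 -1.823
endloop
endfacet
facet normal 0.461 0.205 -0.863
outer loop
vertex -2.038 -2.044 -3.682
vertex -1.475 -2.026 -3.377
vertex -1.818 -2.481 -3.668
endloop
endfacet
facet normal -0.871 -0.445 -0.209
outer loop
vertex -2.038 -2.044 -3.682
vertex -1.818 -2.481 -3.668
vertex -2.305 -2.394 -1.823
endloop
endfacet
facet normal 0.461 0.205 -0.864
outer loop
vertex -1.818 -2.481 -3.668
vertex -1.475 -2.026 -3.377
vertex -1.397 -2.652 -3.484
endloop
endfacet
facet normal -0.357 -0.933 -0.050
outer loop
vertex -1.818 -2.481 -3.668
vertex -1.397 -2.652 -3.484
vertex -2.305 -2.394 -1.823
endloop
endfacet
facet normal 0.461 0.205 -0.863
outer loop
vertex -1.397 -2.652 -3.484
vertex -1.475 -2.026 -3.377
vertex -1.022 -2.456 -3.237
endloop
endfacet
facet normal 0.282 -0.913 0.296
outer loop
vertex -1.397 -2.652 -3.484
vertex -1.022 -2.456 -3.237
vertex -2.305 -2.394 -1.823
endloop
endfacet
facet normal 0.461 0.204 -0.864
outer loop
vertex -1.022 -2.456 -3.237
vertex -1.475 -2.026 -3.377
vertex -0.913 -2.008 -3.073
endloop
endfacet
facet normal 0.672 -0.393 0.627
outer loop
vertex -1.022 -2.456 -3.237
vertex -0.913 -2.008 -3.073
vertex -2.305 -2.394 -1.823
endloop
endfacet

endsolid


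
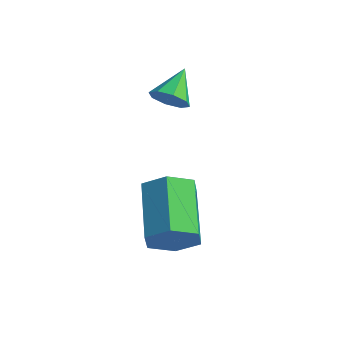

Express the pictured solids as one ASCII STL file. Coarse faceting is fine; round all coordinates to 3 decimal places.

solid 
facet normal 0.163 -0.815 -0.556
outer loop
vertex -0.345 3.049 2.91
vertex -0.894 2.774 3.152
vertex -0.753 3.156 2.633
endloop
endfacet
facet normal 0.441 0.836 -0.327
outer loop
vertex -0.345 3.049 2.91
vertex -0.753 3.156 2.633
vertex -1.106 3.826 3.868
endloop
endfacet
facet normal 0.165 -0.815 -0.555
outer loop
vertex -0.753 3.156 2.633
vertex -0.894 2.774 3.152
vertex -1.244 3.039 2.659
endloop
endfacet
facet normal -0.225 0.828 -0.513
outer loop
vertex -0.753 3.156 2.633
vertex -1.244 3.039 2.659
vertex -1.106 3.826 3.868
endloop
endfacet
facet normal 0.166 -0.815 -0.556
outer loop
vertex -1.244 3.039 2.659
vertex -0.894 2.774 3.152
vertex -1.529 2.766 2.974
endloop
endfacet
facet normal -0.802 0.538 -0.259
outer loop
vertex -1.244 3.039 2.659
vertex -1.529 2.766 2.974
vertex -1.106 3.826 3.868
endloop
endfacet
facet normal 0.165 -0.817 -0.553
outer loop
vertex -1.529 2.766 2.974
vertex -0.894 2.774 3.152
vertex -1.443 2.499 3.394
endloop
endfacet
facet normal -0.949 0.140 0.283
outer loop
vertex -1.529 2.766 2.974
vertex -1.443 2.499 3.394
vertex -1.106 3.826 3.868
endloop
endfacet
facet normal 0.164 -0.816 -0.555
outer loop
vertex -1.443 2.499 3.394
vertex -0.894 2.774 3.152
vertex -1.034 2.392 3.672
endloop
endfacet
facet normal -0.581 -0.139 0.802
outer loop
vertex -1.443 2.499 3.394
vertex -1.034 2.392 3.672
vertex -1.106 3.826 3.868
endloop
endfacet
facet normal 0.164 -0.816 -0.555
outer loop
vertex -1.034 2.392 3.672
vertex -0.894 2.774 3.152
vertex -0.544 2.509 3.645
endloop
endfacet
facet normal 0.086 -0.131 0.988
outer loop
vertex -1.034 2.392 3.672
vertex -0.544 2.509 3.645
vertex -1.106 3.826 3.868
endloop
endfacet
facet normal 0.166 -0.815 -0.556
outer loop
vertex -0.544 2.509 3.645
vertex -0.894 2.774 3.152
vertex -0.258 2.782 3.33
endloop
endfacet
facet normal 0.660 0.157 0.735
outer loop
vertex -0.544 2.509 3.645
vertex -0.258 2.782 3.33
vertex -1.106 3.826 3.868
endloop
endfacet
facet normal 0.165 -0.816 -0.553
outer loop
vertex -0.258 2.782 3.33
vertex -0.894 2.774 3.152
vertex -0.345 3.049 2.91
endloop
endfacet
facet normal 0.808 0.559 0.188
outer loop
vertex -0.258 2.782 3.33
vertex -0.345 3.049 2.91
vertex -1.106 3.826 3.868
endloop
endfacet
facet normal 0.583 -0.682 -0.442
outer loop
vertex 2.314 -0.088 0.465
vertex 1.625 -0.376 -0.0
vertex 2.134 0.267 -0.32
endloop
endfacet
facet normal 0.786 0.610 0.096
outer loop
vertex 2.314 -0.088 0.465
vertex 2.134 0.267 -0.32
vertex 1.124 1.304 1.365
endloop
endfacet
facet normal 0.786 0.611 0.095
outer loop
vertex 1.124 1.304 1.365
vertex 2.134 0.267 -0.32
vertex 0.944 1.658 0.58
endloop
endfacet
facet normal -0.583 0.682 0.441
outer loop
vertex 1.124 1.304 1.365
vertex 0.944 1.658 0.58
vertex 0.435 1.016 0.9
endloop
endfacet
facet normal 0.583 -0.682 -0.442
outer loop
vertex 2.134 0.267 -0.32
vertex 1.625 -0.376 -0.0
vertex 1.445 -0.021 -0.785
endloop
endfacet
facet normal 0.216 0.654 -0.725
outer loop
vertex 2.134 0.267 -0.32
vertex 1.445 -0.021 -0.785
vertex 0.944 1.658 0.58
endloop
endfacet
facet normal 0.216 0.654 -0.725
outer loop
vertex 0.944 1.658 0.58
vertex 1.445 -0.021 -0.785
vertex 0.255 1.37 0.115
endloop
endfacet
facet normal -0.583 0.682 0.441
outer loop
vertex 0.944 1.658 0.58
vertex 0.255 1.37 0.115
vertex 0.435 1.016 0.9
endloop
endfacet
facet normal 0.583 -0.682 -0.442
outer loop
vertex 1.445 -0.021 -0.785
vertex 1.625 -0.376 -0.0
vertex 0.936 -0.664 -0.465
endloop
endfacet
facet normal -0.570 0.043 -0.820
outer loop
vertex 1.445 -0.021 -0.785
vertex 0.936 -0.664 -0.465
vertex 0.255 1.37 0.115
endloop
endfacet
facet normal -0.570 0.043 -0.820
outer loop
vertex 0.255 1.37 0.115
vertex 0.936 -0.664 -0.465
vertex -0.254 0.728 0.435
endloop
endfacet
facet normal -0.583 0.682 0.441
outer loop
vertex 0.255 1.37 0.115
vertex -0.254 0.728 0.435
vertex 0.435 1.016 0.9
endloop
endfacet
facet normal 0.583 -0.682 -0.441
outer loop
vertex 0.936 -0.664 -0.465
vertex 1.625 -0.376 -0.0
vertex 1.116 -1.018 0.32
endloop
endfacet
facet normal -0.786 -0.611 -0.095
outer loop
vertex 0.936 -0.664 -0.465
vertex 1.116 -1.018 0.32
vertex -0.254 0.728 0.435
endloop
endfacet
facet normal -0.786 -0.611 -0.096
outer loop
vertex -0.254 0.728 0.435
vertex 1.116 -1.018 0.32
vertex -0.074 0.373 1.22
endloop
endfacet
facet normal -0.583 0.682 0.442
outer loop
vertex -0.254 0.728 0.435
vertex -0.074 0.373 1.22
vertex 0.435 1.016 0.9
endloop
endfacet
facet normal 0.583 -0.682 -0.441
outer loop
vertex 1.116 -1.018 0.32
vertex 1.625 -0.376 -0.0
vertex 1.805 -0.73 0.785
endloop
endfacet
facet normal -0.216 -0.654 0.725
outer loop
vertex 1.116 -1.018 0.32
vertex 1.805 -0.73 0.785
vertex -0.074 0.373 1.22
endloop
endfacet
facet normal -0.216 -0.654 0.725
outer loop
vertex -0.074 0.373 1.22
vertex 1.805 -0.73 0.785
vertex 0.615 0.661 1.685
endloop
endfacet
facet normal -0.583 0.682 0.442
outer loop
vertex -0.074 0.373 1.22
vertex 0.615 0.661 1.685
vertex 0.435 1.016 0.9
endloop
endfacet
facet normal 0.583 -0.682 -0.441
outer loop
vertex 1.805 -0.73 0.785
vertex 1.625 -0.376 -0.0
vertex 2.314 -0.088 0.465
endloop
endfacet
facet normal 0.570 -0.043 0.820
outer loop
vertex 1.805 -0.73 0.785
vertex 2.314 -0.088 0.465
vertex 0.615 0.661 1.685
endloop
endfacet
facet normal 0.570 -0.043 0.820
outer loop
vertex 0.615 0.661 1.685
vertex 2.314 -0.088 0.465
vertex 1.124 1.304 1.365
endloop
endfacet
facet normal -0.583 0.682 0.442
outer loop
vertex 0.615 0.661 1.685
vertex 1.124 1.304 1.365
vertex 0.435 1.016 0.9
endloop
endfacet

endsolid


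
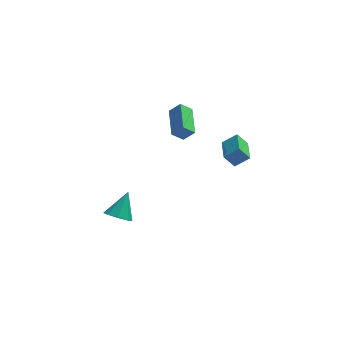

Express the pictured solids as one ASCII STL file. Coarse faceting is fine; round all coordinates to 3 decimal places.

solid 
facet normal -0.684 0.067 -0.727
outer loop
vertex -0.975 -2.65 3.711
vertex -1.202 -0.561 4.117
vertex -0.282 -2.452 3.077
endloop
endfacet
facet normal 0.106 -0.976 -0.190
outer loop
vertex 0.402 -2.519 3.803
vertex -0.975 -2.65 3.711
vertex -0.282 -2.452 3.077
endloop
endfacet
facet normal -0.684 0.067 -0.727
outer loop
vertex -0.282 -2.452 3.077
vertex -1.202 -0.561 4.117
vertex -0.509 -0.363 3.483
endloop
endfacet
facet normal 0.722 0.207 -0.661
outer loop
vertex -0.509 -0.363 3.483
vertex 0.402 -2.519 3.803
vertex -0.282 -2.452 3.077
endloop
endfacet
facet normal -0.722 -0.207 0.661
outer loop
vertex -0.975 -2.65 3.711
vertex -0.518 -0.628 4.843
vertex -1.202 -0.561 4.117
endloop
endfacet
facet normal 0.106 -0.976 -0.190
outer loop
vertex -0.291 -2.717 4.437
vertex -0.975 -2.65 3.711
vertex 0.402 -2.519 3.803
endloop
endfacet
facet normal -0.722 -0.207 0.661
outer loop
vertex -0.291 -2.717 4.437
vertex -0.518 -0.628 4.843
vertex -0.975 -2.65 3.711
endloop
endfacet
facet normal -0.106 0.976 0.190
outer loop
vertex -1.202 -0.561 4.117
vertex -0.518 -0.628 4.843
vertex -0.509 -0.363 3.483
endloop
endfacet
facet normal 0.722 0.207 -0.661
outer loop
vertex 0.175 -0.43 4.209
vertex 0.402 -2.519 3.803
vertex -0.509 -0.363 3.483
endloop
endfacet
facet normal -0.106 0.976 0.190
outer loop
vertex -0.509 -0.363 3.483
vertex -0.518 -0.628 4.843
vertex 0.175 -0.43 4.209
endloop
endfacet
facet normal 0.684 -0.067 0.727
outer loop
vertex 0.175 -0.43 4.209
vertex -0.291 -2.717 4.437
vertex 0.402 -2.519 3.803
endloop
endfacet
facet normal 0.684 -0.067 0.727
outer loop
vertex -0.518 -0.628 4.843
vertex -0.291 -2.717 4.437
vertex 0.175 -0.43 4.209
endloop
endfacet
facet normal -0.786 -0.102 -0.610
outer loop
vertex 2.106 -2.636 1.659
vertex 1.974 -0.935 1.544
vertex 2.762 -2.642 0.814
endloop
endfacet
facet normal 0.077 -0.995 0.067
outer loop
vertex 3.666 -2.525 1.516
vertex 2.106 -2.636 1.659
vertex 2.762 -2.642 0.814
endloop
endfacet
facet normal -0.786 -0.102 -0.610
outer loop
vertex 2.762 -2.642 0.814
vertex 1.974 -0.935 1.544
vertex 2.631 -0.941 0.699
endloop
endfacet
facet normal 0.614 -0.006 -0.789
outer loop
vertex 2.631 -0.941 0.699
vertex 3.666 -2.525 1.516
vertex 2.762 -2.642 0.814
endloop
endfacet
facet normal -0.614 0.006 0.789
outer loop
vertex 2.106 -2.636 1.659
vertex 2.878 -0.818 2.246
vertex 1.974 -0.935 1.544
endloop
endfacet
facet normal 0.077 -0.995 0.067
outer loop
vertex 3.009 -2.519 2.361
vertex 2.106 -2.636 1.659
vertex 3.666 -2.525 1.516
endloop
endfacet
facet normal -0.614 0.006 0.789
outer loop
vertex 3.009 -2.519 2.361
vertex 2.878 -0.818 2.246
vertex 2.106 -2.636 1.659
endloop
endfacet
facet normal -0.077 0.995 -0.067
outer loop
vertex 1.974 -0.935 1.544
vertex 2.878 -0.818 2.246
vertex 2.631 -0.941 0.699
endloop
endfacet
facet normal 0.614 -0.006 -0.789
outer loop
vertex 3.534 -0.824 1.401
vertex 3.666 -2.525 1.516
vertex 2.631 -0.941 0.699
endloop
endfacet
facet normal -0.077 0.995 -0.067
outer loop
vertex 2.631 -0.941 0.699
vertex 2.878 -0.818 2.246
vertex 3.534 -0.824 1.401
endloop
endfacet
facet normal 0.786 0.102 0.610
outer loop
vertex 3.534 -0.824 1.401
vertex 3.009 -2.519 2.361
vertex 3.666 -2.525 1.516
endloop
endfacet
facet normal 0.786 0.102 0.610
outer loop
vertex 2.878 -0.818 2.246
vertex 3.009 -2.519 2.361
vertex 3.534 -0.824 1.401
endloop
endfacet
facet normal -0.303 -0.627 -0.718
outer loop
vertex -3.601 -2.957 -4.369
vertex -4.26 -2.352 -4.619
vertex -3.375 -2.499 -4.864
endloop
endfacet
facet normal 0.944 -0.144 0.297
outer loop
vertex -3.601 -2.957 -4.369
vertex -3.375 -2.499 -4.864
vertex -3.68 -1.148 -3.241
endloop
endfacet
facet normal -0.303 -0.627 -0.718
outer loop
vertex -3.375 -2.499 -4.864
vertex -4.26 -2.352 -4.619
vertex -3.668 -1.954 -5.216
endloop
endfacet
facet normal 0.908 0.389 -0.153
outer loop
vertex -3.375 -2.499 -4.864
vertex -3.668 -1.954 -5.216
vertex -3.68 -1.148 -3.241
endloop
endfacet
facet normal -0.302 -0.627 -0.718
outer loop
vertex -3.668 -1.954 -5.216
vertex -4.26 -2.352 -4.619
vertex -4.308 -1.642 -5.219
endloop
endfacet
facet normal 0.413 0.844 -0.342
outer loop
vertex -3.668 -1.954 -5.216
vertex -4.308 -1.642 -5.219
vertex -3.68 -1.148 -3.241
endloop
endfacet
facet normal -0.303 -0.627 -0.718
outer loop
vertex -4.308 -1.642 -5.219
vertex -4.26 -2.352 -4.619
vertex -4.92 -1.746 -4.87
endloop
endfacet
facet normal -0.252 0.955 -0.158
outer loop
vertex -4.308 -1.642 -5.219
vertex -4.92 -1.746 -4.87
vertex -3.68 -1.148 -3.241
endloop
endfacet
facet normal -0.302 -0.627 -0.718
outer loop
vertex -4.92 -1.746 -4.87
vertex -4.26 -2.352 -4.619
vertex -5.146 -2.204 -4.375
endloop
endfacet
facet normal -0.697 0.656 0.289
outer loop
vertex -4.92 -1.746 -4.87
vertex -5.146 -2.204 -4.375
vertex -3.68 -1.148 -3.241
endloop
endfacet
facet normal -0.302 -0.627 -0.718
outer loop
vertex -5.146 -2.204 -4.375
vertex -4.26 -2.352 -4.619
vertex -4.853 -2.749 -4.023
endloop
endfacet
facet normal -0.661 0.123 0.740
outer loop
vertex -5.146 -2.204 -4.375
vertex -4.853 -2.749 -4.023
vertex -3.68 -1.148 -3.241
endloop
endfacet
facet normal -0.302 -0.627 -0.718
outer loop
vertex -4.853 -2.749 -4.023
vertex -4.26 -2.352 -4.619
vertex -4.213 -3.061 -4.02
endloop
endfacet
facet normal -0.166 -0.332 0.929
outer loop
vertex -4.853 -2.749 -4.023
vertex -4.213 -3.061 -4.02
vertex -3.68 -1.148 -3.241
endloop
endfacet
facet normal -0.303 -0.627 -0.718
outer loop
vertex -4.213 -3.061 -4.02
vertex -4.26 -2.352 -4.619
vertex -3.601 -2.957 -4.369
endloop
endfacet
facet normal 0.500 -0.442 0.745
outer loop
vertex -4.213 -3.061 -4.02
vertex -3.601 -2.957 -4.369
vertex -3.68 -1.148 -3.241
endloop
endfacet

endsolid


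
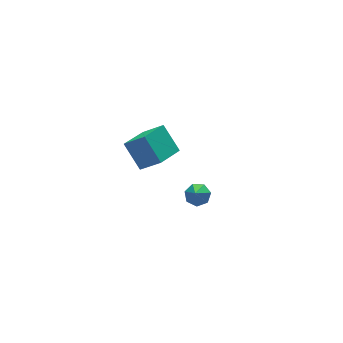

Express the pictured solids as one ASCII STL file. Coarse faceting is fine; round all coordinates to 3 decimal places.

solid 
facet normal 0.404 0.484 -0.776
outer loop
vertex 1.956 -2.903 0.144
vertex 1.456 -3.143 -0.266
vertex 1.467 -2.56 0.103
endloop
endfacet
facet normal 0.141 0.313 0.939
outer loop
vertex 1.956 -2.903 0.144
vertex 1.467 -2.56 0.103
vertex 1.044 -3.637 0.526
endloop
endfacet
facet normal 0.403 0.484 -0.777
outer loop
vertex 1.467 -2.56 0.103
vertex 1.456 -3.143 -0.266
vertex 0.969 -2.657 -0.216
endloop
endfacet
facet normal -0.537 0.483 0.692
outer loop
vertex 1.467 -2.56 0.103
vertex 0.969 -2.657 -0.216
vertex 1.044 -3.637 0.526
endloop
endfacet
facet normal 0.403 0.484 -0.777
outer loop
vertex 0.969 -2.657 -0.216
vertex 1.456 -3.143 -0.266
vertex 0.838 -3.12 -0.572
endloop
endfacet
facet normal -0.969 0.099 0.228
outer loop
vertex 0.969 -2.657 -0.216
vertex 0.838 -3.12 -0.572
vertex 1.044 -3.637 0.526
endloop
endfacet
facet normal 0.403 0.484 -0.777
outer loop
vertex 0.838 -3.12 -0.572
vertex 1.456 -3.143 -0.266
vertex 1.172 -3.6 -0.698
endloop
endfacet
facet normal -0.829 -0.550 -0.103
outer loop
vertex 0.838 -3.12 -0.572
vertex 1.172 -3.6 -0.698
vertex 1.044 -3.637 0.526
endloop
endfacet
facet normal 0.404 0.483 -0.777
outer loop
vertex 1.172 -3.6 -0.698
vertex 1.456 -3.143 -0.266
vertex 1.72 -3.737 -0.498
endloop
endfacet
facet normal -0.224 -0.973 -0.053
outer loop
vertex 1.172 -3.6 -0.698
vertex 1.72 -3.737 -0.498
vertex 1.044 -3.637 0.526
endloop
endfacet
facet normal 0.404 0.483 -0.777
outer loop
vertex 1.72 -3.737 -0.498
vertex 1.456 -3.143 -0.266
vertex 2.069 -3.427 -0.124
endloop
endfacet
facet normal 0.392 -0.854 0.342
outer loop
vertex 1.72 -3.737 -0.498
vertex 2.069 -3.427 -0.124
vertex 1.044 -3.637 0.526
endloop
endfacet
facet normal 0.404 0.484 -0.776
outer loop
vertex 2.069 -3.427 -0.124
vertex 1.456 -3.143 -0.266
vertex 1.956 -2.903 0.144
endloop
endfacet
facet normal 0.554 -0.281 0.783
outer loop
vertex 2.069 -3.427 -0.124
vertex 1.956 -2.903 0.144
vertex 1.044 -3.637 0.526
endloop
endfacet
facet normal -0.847 -0.475 0.239
outer loop
vertex 1.627 3.311 -1.241
vertex 0.818 4.213 -2.317
vertex 1.966 2.044 -2.559
endloop
endfacet
facet normal 0.499 -0.557 0.664
outer loop
vertex 3.542 2.927 -3.003
vertex 1.627 3.311 -1.241
vertex 1.966 2.044 -2.559
endloop
endfacet
facet normal -0.847 -0.475 0.238
outer loop
vertex 1.966 2.044 -2.559
vertex 0.818 4.213 -2.317
vertex 1.158 2.945 -3.635
endloop
endfacet
facet normal 0.183 -0.682 -0.708
outer loop
vertex 1.158 2.945 -3.635
vertex 3.542 2.927 -3.003
vertex 1.966 2.044 -2.559
endloop
endfacet
facet normal -0.182 0.682 0.709
outer loop
vertex 1.627 3.311 -1.241
vertex 2.394 5.096 -2.761
vertex 0.818 4.213 -2.317
endloop
endfacet
facet normal 0.499 -0.556 0.664
outer loop
vertex 3.202 4.195 -1.685
vertex 1.627 3.311 -1.241
vertex 3.542 2.927 -3.003
endloop
endfacet
facet normal -0.183 0.682 0.708
outer loop
vertex 3.202 4.195 -1.685
vertex 2.394 5.096 -2.761
vertex 1.627 3.311 -1.241
endloop
endfacet
facet normal -0.499 0.557 -0.664
outer loop
vertex 0.818 4.213 -2.317
vertex 2.394 5.096 -2.761
vertex 1.158 2.945 -3.635
endloop
endfacet
facet normal 0.183 -0.681 -0.709
outer loop
vertex 2.733 3.829 -4.079
vertex 3.542 2.927 -3.003
vertex 1.158 2.945 -3.635
endloop
endfacet
facet normal -0.500 0.557 -0.664
outer loop
vertex 1.158 2.945 -3.635
vertex 2.394 5.096 -2.761
vertex 2.733 3.829 -4.079
endloop
endfacet
facet normal 0.847 0.475 -0.239
outer loop
vertex 2.733 3.829 -4.079
vertex 3.202 4.195 -1.685
vertex 3.542 2.927 -3.003
endloop
endfacet
facet normal 0.847 0.475 -0.239
outer loop
vertex 2.394 5.096 -2.761
vertex 3.202 4.195 -1.685
vertex 2.733 3.829 -4.079
endloop
endfacet

endsolid


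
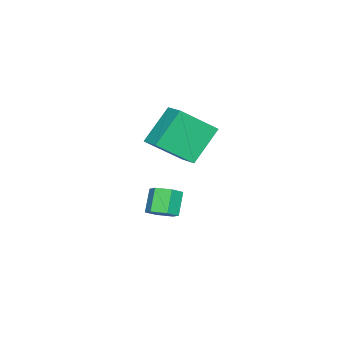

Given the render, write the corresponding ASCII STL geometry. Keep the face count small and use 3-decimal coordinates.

solid 
facet normal 0.584 0.099 -0.806
outer loop
vertex -2.151 0.741 -2.855
vertex -2.606 0.257 -3.244
vertex -2.749 1.013 -3.255
endloop
endfacet
facet normal 0.233 0.930 0.284
outer loop
vertex -2.151 0.741 -2.855
vertex -2.749 1.013 -3.255
vertex -2.939 0.607 -1.767
endloop
endfacet
facet normal 0.234 0.930 0.284
outer loop
vertex -2.939 0.607 -1.767
vertex -2.749 1.013 -3.255
vertex -3.538 0.88 -2.167
endloop
endfacet
facet normal -0.583 -0.099 0.806
outer loop
vertex -2.939 0.607 -1.767
vertex -3.538 0.88 -2.167
vertex -3.394 0.123 -2.156
endloop
endfacet
facet normal 0.584 0.099 -0.806
outer loop
vertex -2.749 1.013 -3.255
vertex -2.606 0.257 -3.244
vertex -3.204 0.529 -3.644
endloop
endfacet
facet normal -0.556 0.771 -0.309
outer loop
vertex -2.749 1.013 -3.255
vertex -3.204 0.529 -3.644
vertex -3.538 0.88 -2.167
endloop
endfacet
facet normal -0.556 0.772 -0.309
outer loop
vertex -3.538 0.88 -2.167
vertex -3.204 0.529 -3.644
vertex -3.993 0.396 -2.557
endloop
endfacet
facet normal -0.584 -0.099 0.805
outer loop
vertex -3.538 0.88 -2.167
vertex -3.993 0.396 -2.557
vertex -3.394 0.123 -2.156
endloop
endfacet
facet normal 0.584 0.099 -0.806
outer loop
vertex -3.204 0.529 -3.644
vertex -2.606 0.257 -3.244
vertex -3.061 -0.227 -3.633
endloop
endfacet
facet normal -0.790 -0.158 -0.593
outer loop
vertex -3.204 0.529 -3.644
vertex -3.061 -0.227 -3.633
vertex -3.993 0.396 -2.557
endloop
endfacet
facet normal -0.790 -0.160 -0.592
outer loop
vertex -3.993 0.396 -2.557
vertex -3.061 -0.227 -3.633
vertex -3.849 -0.361 -2.545
endloop
endfacet
facet normal -0.584 -0.098 0.806
outer loop
vertex -3.993 0.396 -2.557
vertex -3.849 -0.361 -2.545
vertex -3.394 0.123 -2.156
endloop
endfacet
facet normal 0.583 0.099 -0.806
outer loop
vertex -3.061 -0.227 -3.633
vertex -2.606 0.257 -3.244
vertex -2.462 -0.5 -3.233
endloop
endfacet
facet normal -0.234 -0.930 -0.284
outer loop
vertex -3.061 -0.227 -3.633
vertex -2.462 -0.5 -3.233
vertex -3.849 -0.361 -2.545
endloop
endfacet
facet normal -0.234 -0.930 -0.283
outer loop
vertex -3.849 -0.361 -2.545
vertex -2.462 -0.5 -3.233
vertex -3.251 -0.633 -2.145
endloop
endfacet
facet normal -0.584 -0.099 0.806
outer loop
vertex -3.849 -0.361 -2.545
vertex -3.251 -0.633 -2.145
vertex -3.394 0.123 -2.156
endloop
endfacet
facet normal 0.584 0.099 -0.805
outer loop
vertex -2.462 -0.5 -3.233
vertex -2.606 0.257 -3.244
vertex -2.007 -0.016 -2.843
endloop
endfacet
facet normal 0.556 -0.772 0.309
outer loop
vertex -2.462 -0.5 -3.233
vertex -2.007 -0.016 -2.843
vertex -3.251 -0.633 -2.145
endloop
endfacet
facet normal 0.556 -0.771 0.309
outer loop
vertex -3.251 -0.633 -2.145
vertex -2.007 -0.016 -2.843
vertex -2.796 -0.149 -1.756
endloop
endfacet
facet normal -0.584 -0.099 0.806
outer loop
vertex -3.251 -0.633 -2.145
vertex -2.796 -0.149 -1.756
vertex -3.394 0.123 -2.156
endloop
endfacet
facet normal 0.584 0.098 -0.806
outer loop
vertex -2.007 -0.016 -2.843
vertex -2.606 0.257 -3.244
vertex -2.151 0.741 -2.855
endloop
endfacet
facet normal 0.790 0.160 0.593
outer loop
vertex -2.007 -0.016 -2.843
vertex -2.151 0.741 -2.855
vertex -2.796 -0.149 -1.756
endloop
endfacet
facet normal 0.790 0.158 0.592
outer loop
vertex -2.796 -0.149 -1.756
vertex -2.151 0.741 -2.855
vertex -2.939 0.607 -1.767
endloop
endfacet
facet normal -0.584 -0.099 0.806
outer loop
vertex -2.796 -0.149 -1.756
vertex -2.939 0.607 -1.767
vertex -3.394 0.123 -2.156
endloop
endfacet
facet normal -0.637 -0.730 -0.249
outer loop
vertex -2.869 0.458 3.356
vertex -3.903 1.805 2.054
vertex -1.572 -0.119 1.728
endloop
endfacet
facet normal 0.484 -0.629 0.608
outer loop
vertex -0.757 0.815 2.046
vertex -2.869 0.458 3.356
vertex -1.572 -0.119 1.728
endloop
endfacet
facet normal -0.637 -0.730 -0.249
outer loop
vertex -1.572 -0.119 1.728
vertex -3.903 1.805 2.054
vertex -2.607 1.228 0.426
endloop
endfacet
facet normal 0.600 -0.267 -0.754
outer loop
vertex -2.607 1.228 0.426
vertex -0.757 0.815 2.046
vertex -1.572 -0.119 1.728
endloop
endfacet
facet normal -0.601 0.267 0.754
outer loop
vertex -2.869 0.458 3.356
vertex -3.088 2.739 2.372
vertex -3.903 1.805 2.054
endloop
endfacet
facet normal 0.484 -0.630 0.608
outer loop
vertex -2.053 1.392 3.674
vertex -2.869 0.458 3.356
vertex -0.757 0.815 2.046
endloop
endfacet
facet normal -0.600 0.268 0.754
outer loop
vertex -2.053 1.392 3.674
vertex -3.088 2.739 2.372
vertex -2.869 0.458 3.356
endloop
endfacet
facet normal -0.484 0.629 -0.608
outer loop
vertex -3.903 1.805 2.054
vertex -3.088 2.739 2.372
vertex -2.607 1.228 0.426
endloop
endfacet
facet normal 0.600 -0.268 -0.754
outer loop
vertex -1.791 2.162 0.744
vertex -0.757 0.815 2.046
vertex -2.607 1.228 0.426
endloop
endfacet
facet normal -0.483 0.629 -0.608
outer loop
vertex -2.607 1.228 0.426
vertex -3.088 2.739 2.372
vertex -1.791 2.162 0.744
endloop
endfacet
facet normal 0.637 0.729 0.249
outer loop
vertex -1.791 2.162 0.744
vertex -2.053 1.392 3.674
vertex -0.757 0.815 2.046
endloop
endfacet
facet normal 0.637 0.730 0.249
outer loop
vertex -3.088 2.739 2.372
vertex -2.053 1.392 3.674
vertex -1.791 2.162 0.744
endloop
endfacet

endsolid


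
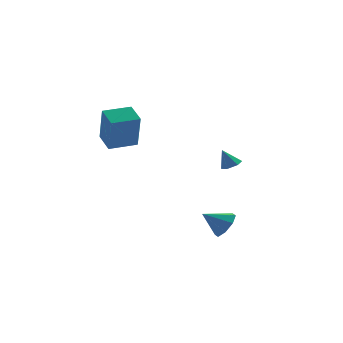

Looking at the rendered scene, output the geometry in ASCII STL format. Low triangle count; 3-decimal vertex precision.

solid 
facet normal -0.972 -0.224 -0.067
outer loop
vertex -4.518 -1.136 2.958
vertex -4.816 0.019 3.422
vertex -4.562 -0.359 0.996
endloop
endfacet
facet normal 0.233 -0.902 -0.363
outer loop
vertex -3.084 -0.019 1.098
vertex -4.518 -1.136 2.958
vertex -4.562 -0.359 0.996
endloop
endfacet
facet normal -0.972 -0.224 -0.067
outer loop
vertex -4.562 -0.359 0.996
vertex -4.816 0.019 3.422
vertex -4.86 0.796 1.461
endloop
endfacet
facet normal -0.021 0.369 -0.929
outer loop
vertex -4.86 0.796 1.461
vertex -3.084 -0.019 1.098
vertex -4.562 -0.359 0.996
endloop
endfacet
facet normal 0.021 -0.368 0.930
outer loop
vertex -4.518 -1.136 2.958
vertex -3.338 0.359 3.524
vertex -4.816 0.019 3.422
endloop
endfacet
facet normal 0.232 -0.902 -0.363
outer loop
vertex -3.04 -0.796 3.059
vertex -4.518 -1.136 2.958
vertex -3.084 -0.019 1.098
endloop
endfacet
facet normal 0.021 -0.369 0.929
outer loop
vertex -3.04 -0.796 3.059
vertex -3.338 0.359 3.524
vertex -4.518 -1.136 2.958
endloop
endfacet
facet normal -0.233 0.902 0.363
outer loop
vertex -4.816 0.019 3.422
vertex -3.338 0.359 3.524
vertex -4.86 0.796 1.461
endloop
endfacet
facet normal -0.021 0.368 -0.930
outer loop
vertex -3.382 1.136 1.562
vertex -3.084 -0.019 1.098
vertex -4.86 0.796 1.461
endloop
endfacet
facet normal -0.232 0.902 0.363
outer loop
vertex -4.86 0.796 1.461
vertex -3.338 0.359 3.524
vertex -3.382 1.136 1.562
endloop
endfacet
facet normal 0.972 0.224 0.067
outer loop
vertex -3.382 1.136 1.562
vertex -3.04 -0.796 3.059
vertex -3.084 -0.019 1.098
endloop
endfacet
facet normal 0.972 0.224 0.067
outer loop
vertex -3.338 0.359 3.524
vertex -3.04 -0.796 3.059
vertex -3.382 1.136 1.562
endloop
endfacet
facet normal 0.817 -0.060 -0.573
outer loop
vertex 1.516 -1.654 -3.377
vertex 1.038 -1.462 -4.078
vertex 1.483 -0.999 -3.492
endloop
endfacet
facet normal 0.088 0.177 0.980
outer loop
vertex 1.516 -1.654 -3.377
vertex 1.483 -0.999 -3.492
vertex -0.098 -1.378 -3.282
endloop
endfacet
facet normal 0.817 -0.061 -0.573
outer loop
vertex 1.483 -0.999 -3.492
vertex 1.038 -1.462 -4.078
vertex 1.19 -0.615 -3.951
endloop
endfacet
facet normal -0.087 0.736 0.671
outer loop
vertex 1.483 -0.999 -3.492
vertex 1.19 -0.615 -3.951
vertex -0.098 -1.378 -3.282
endloop
endfacet
facet normal 0.817 -0.061 -0.573
outer loop
vertex 1.19 -0.615 -3.951
vertex 1.038 -1.462 -4.078
vertex 0.808 -0.728 -4.484
endloop
endfacet
facet normal -0.451 0.882 0.137
outer loop
vertex 1.19 -0.615 -3.951
vertex 0.808 -0.728 -4.484
vertex -0.098 -1.378 -3.282
endloop
endfacet
facet normal 0.817 -0.061 -0.573
outer loop
vertex 0.808 -0.728 -4.484
vertex 1.038 -1.462 -4.078
vertex 0.56 -1.271 -4.78
endloop
endfacet
facet normal -0.790 0.529 -0.309
outer loop
vertex 0.808 -0.728 -4.484
vertex 0.56 -1.271 -4.78
vertex -0.098 -1.378 -3.282
endloop
endfacet
facet normal 0.817 -0.060 -0.573
outer loop
vertex 0.56 -1.271 -4.78
vertex 1.038 -1.462 -4.078
vertex 0.593 -1.926 -4.664
endloop
endfacet
facet normal -0.906 -0.118 -0.406
outer loop
vertex 0.56 -1.271 -4.78
vertex 0.593 -1.926 -4.664
vertex -0.098 -1.378 -3.282
endloop
endfacet
facet normal 0.817 -0.060 -0.573
outer loop
vertex 0.593 -1.926 -4.664
vertex 1.038 -1.462 -4.078
vertex 0.886 -2.309 -4.206
endloop
endfacet
facet normal -0.731 -0.676 -0.097
outer loop
vertex 0.593 -1.926 -4.664
vertex 0.886 -2.309 -4.206
vertex -0.098 -1.378 -3.282
endloop
endfacet
facet normal 0.818 -0.060 -0.572
outer loop
vertex 0.886 -2.309 -4.206
vertex 1.038 -1.462 -4.078
vertex 1.268 -2.197 -3.672
endloop
endfacet
facet normal -0.368 -0.821 0.436
outer loop
vertex 0.886 -2.309 -4.206
vertex 1.268 -2.197 -3.672
vertex -0.098 -1.378 -3.282
endloop
endfacet
facet normal 0.817 -0.061 -0.574
outer loop
vertex 1.268 -2.197 -3.672
vertex 1.038 -1.462 -4.078
vertex 1.516 -1.654 -3.377
endloop
endfacet
facet normal -0.028 -0.467 0.884
outer loop
vertex 1.268 -2.197 -3.672
vertex 1.516 -1.654 -3.377
vertex -0.098 -1.378 -3.282
endloop
endfacet
facet normal 0.423 -0.128 -0.897
outer loop
vertex 2.377 2.828 -1.317
vertex 2.059 2.338 -1.397
vertex 1.846 2.859 -1.572
endloop
endfacet
facet normal -0.081 0.955 0.285
outer loop
vertex 2.377 2.828 -1.317
vertex 1.846 2.859 -1.572
vertex 1.581 2.482 -0.383
endloop
endfacet
facet normal 0.423 -0.128 -0.897
outer loop
vertex 1.846 2.859 -1.572
vertex 2.059 2.338 -1.397
vertex 1.528 2.368 -1.652
endloop
endfacet
facet normal -0.838 0.545 -0.014
outer loop
vertex 1.846 2.859 -1.572
vertex 1.528 2.368 -1.652
vertex 1.581 2.482 -0.383
endloop
endfacet
facet normal 0.423 -0.128 -0.897
outer loop
vertex 1.528 2.368 -1.652
vertex 2.059 2.338 -1.397
vertex 1.741 1.847 -1.477
endloop
endfacet
facet normal -0.931 -0.357 0.071
outer loop
vertex 1.528 2.368 -1.652
vertex 1.741 1.847 -1.477
vertex 1.581 2.482 -0.383
endloop
endfacet
facet normal 0.423 -0.128 -0.897
outer loop
vertex 1.741 1.847 -1.477
vertex 2.059 2.338 -1.397
vertex 2.273 1.816 -1.222
endloop
endfacet
facet normal -0.267 -0.850 0.454
outer loop
vertex 1.741 1.847 -1.477
vertex 2.273 1.816 -1.222
vertex 1.581 2.482 -0.383
endloop
endfacet
facet normal 0.423 -0.127 -0.897
outer loop
vertex 2.273 1.816 -1.222
vertex 2.059 2.338 -1.397
vertex 2.59 2.307 -1.142
endloop
endfacet
facet normal 0.490 -0.439 0.753
outer loop
vertex 2.273 1.816 -1.222
vertex 2.59 2.307 -1.142
vertex 1.581 2.482 -0.383
endloop
endfacet
facet normal 0.423 -0.128 -0.897
outer loop
vertex 2.59 2.307 -1.142
vertex 2.059 2.338 -1.397
vertex 2.377 2.828 -1.317
endloop
endfacet
facet normal 0.583 0.463 0.668
outer loop
vertex 2.59 2.307 -1.142
vertex 2.377 2.828 -1.317
vertex 1.581 2.482 -0.383
endloop
endfacet

endsolid


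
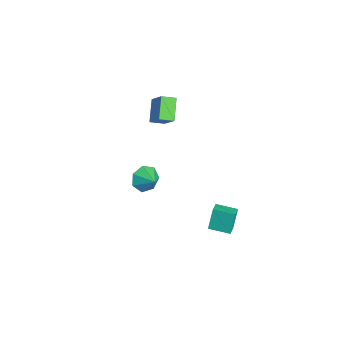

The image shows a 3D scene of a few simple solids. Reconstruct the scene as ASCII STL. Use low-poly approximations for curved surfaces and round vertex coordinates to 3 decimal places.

solid 
facet normal -0.821 -0.291 -0.491
outer loop
vertex 3.733 -3.747 1.551
vertex 3.42 -4.154 2.315
vertex 3.285 -3.29 2.028
endloop
endfacet
facet normal 0.574 0.790 -0.218
outer loop
vertex 3.733 -3.747 1.551
vertex 3.285 -3.29 2.028
vertex 4.34 -3.826 2.865
endloop
endfacet
facet normal -0.821 -0.291 -0.491
outer loop
vertex 3.285 -3.29 2.028
vertex 3.42 -4.154 2.315
vertex 2.939 -3.483 2.721
endloop
endfacet
facet normal 0.189 0.918 0.350
outer loop
vertex 3.285 -3.29 2.028
vertex 2.939 -3.483 2.721
vertex 4.34 -3.826 2.865
endloop
endfacet
facet normal -0.821 -0.291 -0.491
outer loop
vertex 2.939 -3.483 2.721
vertex 3.42 -4.154 2.315
vertex 2.955 -4.181 3.108
endloop
endfacet
facet normal 0.029 0.485 0.874
outer loop
vertex 2.939 -3.483 2.721
vertex 2.955 -4.181 3.108
vertex 4.34 -3.826 2.865
endloop
endfacet
facet normal -0.821 -0.292 -0.491
outer loop
vertex 2.955 -4.181 3.108
vertex 3.42 -4.154 2.315
vertex 3.322 -4.858 2.898
endloop
endfacet
facet normal 0.215 -0.181 0.960
outer loop
vertex 2.955 -4.181 3.108
vertex 3.322 -4.858 2.898
vertex 4.34 -3.826 2.865
endloop
endfacet
facet normal -0.820 -0.293 -0.491
outer loop
vertex 3.322 -4.858 2.898
vertex 3.42 -4.154 2.315
vertex 3.763 -5.005 2.249
endloop
endfacet
facet normal 0.606 -0.581 0.543
outer loop
vertex 3.322 -4.858 2.898
vertex 3.763 -5.005 2.249
vertex 4.34 -3.826 2.865
endloop
endfacet
facet normal -0.820 -0.293 -0.491
outer loop
vertex 3.763 -5.005 2.249
vertex 3.42 -4.154 2.315
vertex 3.946 -4.511 1.649
endloop
endfacet
facet normal 0.909 -0.412 -0.062
outer loop
vertex 3.763 -5.005 2.249
vertex 3.946 -4.511 1.649
vertex 4.34 -3.826 2.865
endloop
endfacet
facet normal -0.820 -0.292 -0.492
outer loop
vertex 3.946 -4.511 1.649
vertex 3.42 -4.154 2.315
vertex 3.733 -3.747 1.551
endloop
endfacet
facet normal 0.894 0.198 -0.401
outer loop
vertex 3.946 -4.511 1.649
vertex 3.733 -3.747 1.551
vertex 4.34 -3.826 2.865
endloop
endfacet
facet normal -0.648 -0.149 -0.747
outer loop
vertex -2.323 -2.176 3.865
vertex -2.198 -1.279 3.577
vertex -1.116 -2.651 2.912
endloop
endfacet
facet normal -0.132 -0.944 0.303
outer loop
vertex 0.058 -2.381 4.263
vertex -2.323 -2.176 3.865
vertex -1.116 -2.651 2.912
endloop
endfacet
facet normal -0.648 -0.149 -0.747
outer loop
vertex -1.116 -2.651 2.912
vertex -2.198 -1.279 3.577
vertex -0.99 -1.754 2.624
endloop
endfacet
facet normal 0.750 -0.295 -0.592
outer loop
vertex -0.99 -1.754 2.624
vertex 0.058 -2.381 4.263
vertex -1.116 -2.651 2.912
endloop
endfacet
facet normal -0.750 0.295 0.593
outer loop
vertex -2.323 -2.176 3.865
vertex -1.024 -1.009 4.928
vertex -2.198 -1.279 3.577
endloop
endfacet
facet normal -0.132 -0.944 0.303
outer loop
vertex -1.15 -1.906 5.216
vertex -2.323 -2.176 3.865
vertex 0.058 -2.381 4.263
endloop
endfacet
facet normal -0.750 0.295 0.592
outer loop
vertex -1.15 -1.906 5.216
vertex -1.024 -1.009 4.928
vertex -2.323 -2.176 3.865
endloop
endfacet
facet normal 0.132 0.944 -0.303
outer loop
vertex -2.198 -1.279 3.577
vertex -1.024 -1.009 4.928
vertex -0.99 -1.754 2.624
endloop
endfacet
facet normal 0.750 -0.295 -0.592
outer loop
vertex 0.183 -1.484 3.975
vertex 0.058 -2.381 4.263
vertex -0.99 -1.754 2.624
endloop
endfacet
facet normal 0.132 0.944 -0.303
outer loop
vertex -0.99 -1.754 2.624
vertex -1.024 -1.009 4.928
vertex 0.183 -1.484 3.975
endloop
endfacet
facet normal 0.648 0.149 0.747
outer loop
vertex 0.183 -1.484 3.975
vertex -1.15 -1.906 5.216
vertex 0.058 -2.381 4.263
endloop
endfacet
facet normal 0.648 0.149 0.747
outer loop
vertex -1.024 -1.009 4.928
vertex -1.15 -1.906 5.216
vertex 0.183 -1.484 3.975
endloop
endfacet
facet normal -0.806 0.438 -0.398
outer loop
vertex 1.985 0.589 -3.255
vertex 2.692 1.767 -3.39
vertex 2.43 0.165 -4.624
endloop
endfacet
facet normal -0.512 -0.853 0.098
outer loop
vertex 3.188 -0.247 -4.25
vertex 1.985 0.589 -3.255
vertex 2.43 0.165 -4.624
endloop
endfacet
facet normal -0.806 0.438 -0.398
outer loop
vertex 2.43 0.165 -4.624
vertex 2.692 1.767 -3.39
vertex 3.137 1.343 -4.759
endloop
endfacet
facet normal 0.297 -0.283 -0.912
outer loop
vertex 3.137 1.343 -4.759
vertex 3.188 -0.247 -4.25
vertex 2.43 0.165 -4.624
endloop
endfacet
facet normal -0.297 0.283 0.912
outer loop
vertex 1.985 0.589 -3.255
vertex 3.45 1.355 -3.016
vertex 2.692 1.767 -3.39
endloop
endfacet
facet normal -0.512 -0.853 0.098
outer loop
vertex 2.743 0.177 -2.881
vertex 1.985 0.589 -3.255
vertex 3.188 -0.247 -4.25
endloop
endfacet
facet normal -0.297 0.283 0.912
outer loop
vertex 2.743 0.177 -2.881
vertex 3.45 1.355 -3.016
vertex 1.985 0.589 -3.255
endloop
endfacet
facet normal 0.512 0.853 -0.098
outer loop
vertex 2.692 1.767 -3.39
vertex 3.45 1.355 -3.016
vertex 3.137 1.343 -4.759
endloop
endfacet
facet normal 0.297 -0.283 -0.912
outer loop
vertex 3.895 0.931 -4.385
vertex 3.188 -0.247 -4.25
vertex 3.137 1.343 -4.759
endloop
endfacet
facet normal 0.512 0.853 -0.098
outer loop
vertex 3.137 1.343 -4.759
vertex 3.45 1.355 -3.016
vertex 3.895 0.931 -4.385
endloop
endfacet
facet normal 0.806 -0.438 0.398
outer loop
vertex 3.895 0.931 -4.385
vertex 2.743 0.177 -2.881
vertex 3.188 -0.247 -4.25
endloop
endfacet
facet normal 0.806 -0.438 0.398
outer loop
vertex 3.45 1.355 -3.016
vertex 2.743 0.177 -2.881
vertex 3.895 0.931 -4.385
endloop
endfacet

endsolid


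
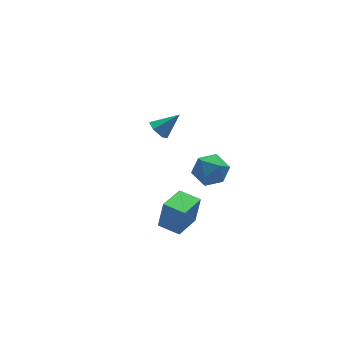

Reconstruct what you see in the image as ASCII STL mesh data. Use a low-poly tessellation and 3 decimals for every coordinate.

solid 
facet normal -0.871 -0.232 0.432
outer loop
vertex -1.488 -2.696 1.159
vertex -1.163 -3.47 1.399
vertex -1.084 -2.781 1.928
endloop
endfacet
facet normal -0.757 0.473 0.450
outer loop
vertex -1.488 -2.696 1.159
vertex -1.084 -2.781 1.928
vertex -0.938 -2.077 1.433
endloop
endfacet
facet normal -0.678 0.701 -0.222
outer loop
vertex -1.488 -2.696 1.159
vertex -0.938 -2.077 1.433
vertex -0.927 -2.331 0.599
endloop
endfacet
facet normal -0.743 0.137 -0.655
outer loop
vertex -1.488 -2.696 1.159
vertex -0.927 -2.331 0.599
vertex -1.066 -3.192 0.577
endloop
endfacet
facet normal -0.862 -0.440 -0.251
outer loop
vertex -1.488 -2.696 1.159
vertex -1.066 -3.192 0.577
vertex -1.163 -3.47 1.399
endloop
endfacet
facet normal -0.144 0.589 0.795
outer loop
vertex -0.938 -2.077 1.433
vertex -1.084 -2.781 1.928
vertex -0.274 -2.468 1.843
endloop
endfacet
facet normal -0.328 -0.551 0.767
outer loop
vertex -1.084 -2.781 1.928
vertex -1.163 -3.47 1.399
vertex -0.413 -3.329 1.821
endloop
endfacet
facet normal -0.314 -0.887 -0.337
outer loop
vertex -1.163 -3.47 1.399
vertex -1.066 -3.192 0.577
vertex -0.402 -3.583 0.987
endloop
endfacet
facet normal -0.121 0.045 -0.992
outer loop
vertex -1.066 -3.192 0.577
vertex -0.927 -2.331 0.599
vertex -0.256 -2.879 0.492
endloop
endfacet
facet normal -0.016 0.956 -0.291
outer loop
vertex -0.927 -2.331 0.599
vertex -0.938 -2.077 1.433
vertex -0.177 -2.19 1.021
endloop
endfacet
facet normal 0.743 -0.137 0.655
outer loop
vertex 0.148 -2.964 1.261
vertex -0.274 -2.468 1.843
vertex -0.413 -3.329 1.821
endloop
endfacet
facet normal 0.678 -0.701 0.222
outer loop
vertex 0.148 -2.964 1.261
vertex -0.413 -3.329 1.821
vertex -0.402 -3.583 0.987
endloop
endfacet
facet normal 0.757 -0.473 -0.450
outer loop
vertex 0.148 -2.964 1.261
vertex -0.402 -3.583 0.987
vertex -0.256 -2.879 0.492
endloop
endfacet
facet normal 0.871 0.232 -0.432
outer loop
vertex 0.148 -2.964 1.261
vertex -0.256 -2.879 0.492
vertex -0.177 -2.19 1.021
endloop
endfacet
facet normal 0.862 0.440 0.251
outer loop
vertex 0.148 -2.964 1.261
vertex -0.177 -2.19 1.021
vertex -0.274 -2.468 1.843
endloop
endfacet
facet normal 0.121 -0.045 0.992
outer loop
vertex -0.413 -3.329 1.821
vertex -0.274 -2.468 1.843
vertex -1.084 -2.781 1.928
endloop
endfacet
facet normal 0.016 -0.956 0.291
outer loop
vertex -0.402 -3.583 0.987
vertex -0.413 -3.329 1.821
vertex -1.163 -3.47 1.399
endloop
endfacet
facet normal 0.144 -0.589 -0.795
outer loop
vertex -0.256 -2.879 0.492
vertex -0.402 -3.583 0.987
vertex -1.066 -3.192 0.577
endloop
endfacet
facet normal 0.328 0.551 -0.767
outer loop
vertex -0.177 -2.19 1.021
vertex -0.256 -2.879 0.492
vertex -0.927 -2.331 0.599
endloop
endfacet
facet normal 0.314 0.887 0.337
outer loop
vertex -0.274 -2.468 1.843
vertex -0.177 -2.19 1.021
vertex -0.938 -2.077 1.433
endloop
endfacet
facet normal -0.751 -0.641 0.154
outer loop
vertex -1.51 -2.008 -2.274
vertex -2.195 -1.18 -2.168
vertex -1.767 -2.043 -3.67
endloop
endfacet
facet normal 0.634 -0.767 -0.098
outer loop
vertex -0.685 -1.12 -3.892
vertex -1.51 -2.008 -2.274
vertex -1.767 -2.043 -3.67
endloop
endfacet
facet normal -0.751 -0.641 0.154
outer loop
vertex -1.767 -2.043 -3.67
vertex -2.195 -1.18 -2.168
vertex -2.452 -1.215 -3.564
endloop
endfacet
facet normal -0.181 -0.024 -0.983
outer loop
vertex -2.452 -1.215 -3.564
vertex -0.685 -1.12 -3.892
vertex -1.767 -2.043 -3.67
endloop
endfacet
facet normal 0.181 0.024 0.983
outer loop
vertex -1.51 -2.008 -2.274
vertex -1.113 -0.257 -2.39
vertex -2.195 -1.18 -2.168
endloop
endfacet
facet normal 0.634 -0.767 -0.098
outer loop
vertex -0.428 -1.085 -2.496
vertex -1.51 -2.008 -2.274
vertex -0.685 -1.12 -3.892
endloop
endfacet
facet normal 0.181 0.024 0.983
outer loop
vertex -0.428 -1.085 -2.496
vertex -1.113 -0.257 -2.39
vertex -1.51 -2.008 -2.274
endloop
endfacet
facet normal -0.634 0.767 0.098
outer loop
vertex -2.195 -1.18 -2.168
vertex -1.113 -0.257 -2.39
vertex -2.452 -1.215 -3.564
endloop
endfacet
facet normal -0.181 -0.024 -0.983
outer loop
vertex -1.37 -0.292 -3.786
vertex -0.685 -1.12 -3.892
vertex -2.452 -1.215 -3.564
endloop
endfacet
facet normal -0.634 0.767 0.098
outer loop
vertex -2.452 -1.215 -3.564
vertex -1.113 -0.257 -2.39
vertex -1.37 -0.292 -3.786
endloop
endfacet
facet normal 0.751 0.641 -0.154
outer loop
vertex -1.37 -0.292 -3.786
vertex -0.428 -1.085 -2.496
vertex -0.685 -1.12 -3.892
endloop
endfacet
facet normal 0.751 0.641 -0.154
outer loop
vertex -1.113 -0.257 -2.39
vertex -0.428 -1.085 -2.496
vertex -1.37 -0.292 -3.786
endloop
endfacet
facet normal -0.773 0.022 -0.634
outer loop
vertex -0.578 2.808 -1.454
vertex -0.896 3.124 -1.055
vertex -0.556 3.408 -1.46
endloop
endfacet
facet normal 0.874 -0.037 -0.485
outer loop
vertex -0.578 2.808 -1.454
vertex -0.556 3.408 -1.46
vertex 0.116 3.096 -0.225
endloop
endfacet
facet normal -0.773 0.021 -0.634
outer loop
vertex -0.556 3.408 -1.46
vertex -0.896 3.124 -1.055
vertex -0.875 3.724 -1.061
endloop
endfacet
facet normal 0.608 0.782 -0.133
outer loop
vertex -0.556 3.408 -1.46
vertex -0.875 3.724 -1.061
vertex 0.116 3.096 -0.225
endloop
endfacet
facet normal -0.774 0.021 -0.633
outer loop
vertex -0.875 3.724 -1.061
vertex -0.896 3.124 -1.055
vertex -1.214 3.44 -0.656
endloop
endfacet
facet normal 0.020 0.811 0.585
outer loop
vertex -0.875 3.724 -1.061
vertex -1.214 3.44 -0.656
vertex 0.116 3.096 -0.225
endloop
endfacet
facet normal -0.773 0.022 -0.634
outer loop
vertex -1.214 3.44 -0.656
vertex -0.896 3.124 -1.055
vertex -1.236 2.841 -0.65
endloop
endfacet
facet normal -0.303 0.021 0.953
outer loop
vertex -1.214 3.44 -0.656
vertex -1.236 2.841 -0.65
vertex 0.116 3.096 -0.225
endloop
endfacet
facet normal -0.773 0.022 -0.634
outer loop
vertex -1.236 2.841 -0.65
vertex -0.896 3.124 -1.055
vertex -0.918 2.525 -1.049
endloop
endfacet
facet normal -0.039 -0.798 0.601
outer loop
vertex -1.236 2.841 -0.65
vertex -0.918 2.525 -1.049
vertex 0.116 3.096 -0.225
endloop
endfacet
facet normal -0.773 0.022 -0.634
outer loop
vertex -0.918 2.525 -1.049
vertex -0.896 3.124 -1.055
vertex -0.578 2.808 -1.454
endloop
endfacet
facet normal 0.550 -0.827 -0.117
outer loop
vertex -0.918 2.525 -1.049
vertex -0.578 2.808 -1.454
vertex 0.116 3.096 -0.225
endloop
endfacet

endsolid
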